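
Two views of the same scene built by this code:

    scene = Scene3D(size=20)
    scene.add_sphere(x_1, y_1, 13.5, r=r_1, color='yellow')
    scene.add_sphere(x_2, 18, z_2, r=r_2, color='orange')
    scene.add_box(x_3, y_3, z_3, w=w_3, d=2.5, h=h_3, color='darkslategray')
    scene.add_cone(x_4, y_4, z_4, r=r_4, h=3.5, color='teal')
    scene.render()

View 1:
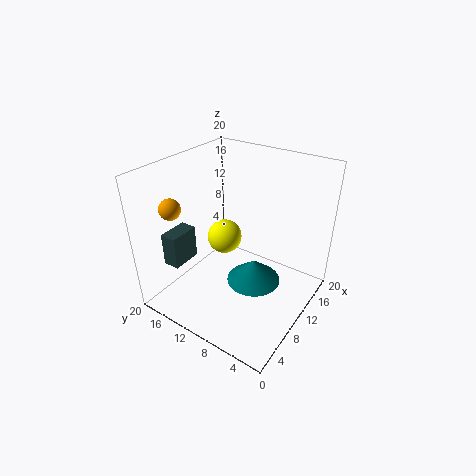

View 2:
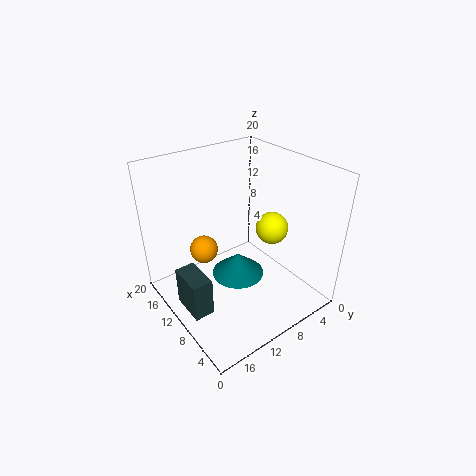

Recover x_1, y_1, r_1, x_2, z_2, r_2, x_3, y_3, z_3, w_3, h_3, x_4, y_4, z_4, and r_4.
x_1 = 5; y_1 = 8.5; r_1 = 2; x_2 = 5.5; z_2 = 14; r_2 = 1.5; x_3 = 5; y_3 = 17.5; z_3 = 4.5; w_3 = 4.5; h_3 = 5; x_4 = 12; y_4 = 8.5; z_4 = 2; r_4 = 4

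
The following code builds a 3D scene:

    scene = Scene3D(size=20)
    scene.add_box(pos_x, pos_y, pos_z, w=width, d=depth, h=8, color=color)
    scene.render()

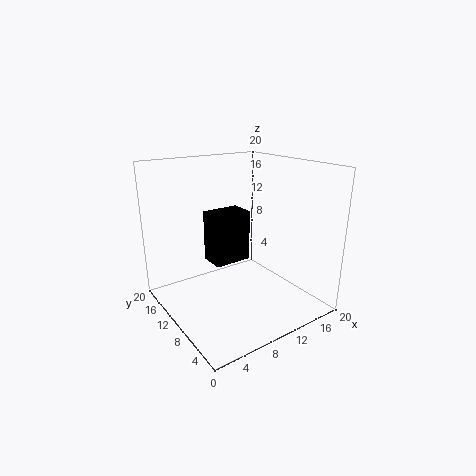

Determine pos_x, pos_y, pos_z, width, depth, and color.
pos_x = 9; pos_y = 14; pos_z = 4; width = 6; depth = 4; color = 'black'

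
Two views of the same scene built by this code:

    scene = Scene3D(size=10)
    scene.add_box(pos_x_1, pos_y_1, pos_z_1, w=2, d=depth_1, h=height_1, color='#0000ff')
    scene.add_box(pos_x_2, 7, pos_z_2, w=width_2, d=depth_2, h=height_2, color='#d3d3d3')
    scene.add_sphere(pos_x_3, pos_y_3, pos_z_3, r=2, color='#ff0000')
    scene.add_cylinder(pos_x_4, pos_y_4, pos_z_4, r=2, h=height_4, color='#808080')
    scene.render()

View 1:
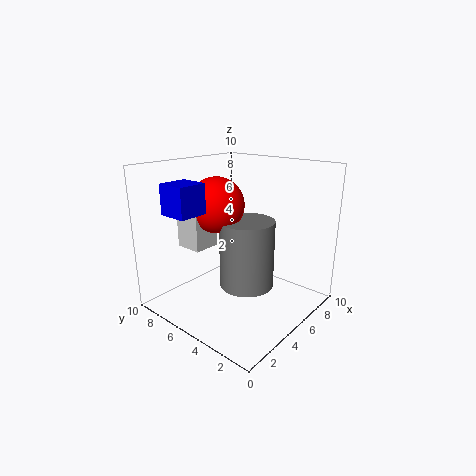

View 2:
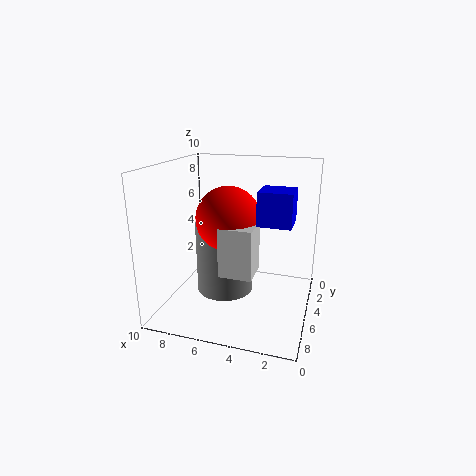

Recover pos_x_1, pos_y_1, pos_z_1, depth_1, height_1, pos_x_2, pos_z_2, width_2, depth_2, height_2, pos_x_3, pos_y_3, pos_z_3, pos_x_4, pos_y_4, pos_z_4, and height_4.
pos_x_1 = 1; pos_y_1 = 6; pos_z_1 = 7; depth_1 = 2; height_1 = 2; pos_x_2 = 3; pos_z_2 = 4; width_2 = 2; depth_2 = 2; height_2 = 3; pos_x_3 = 5; pos_y_3 = 7; pos_z_3 = 7; pos_x_4 = 6; pos_y_4 = 5; pos_z_4 = 1; height_4 = 5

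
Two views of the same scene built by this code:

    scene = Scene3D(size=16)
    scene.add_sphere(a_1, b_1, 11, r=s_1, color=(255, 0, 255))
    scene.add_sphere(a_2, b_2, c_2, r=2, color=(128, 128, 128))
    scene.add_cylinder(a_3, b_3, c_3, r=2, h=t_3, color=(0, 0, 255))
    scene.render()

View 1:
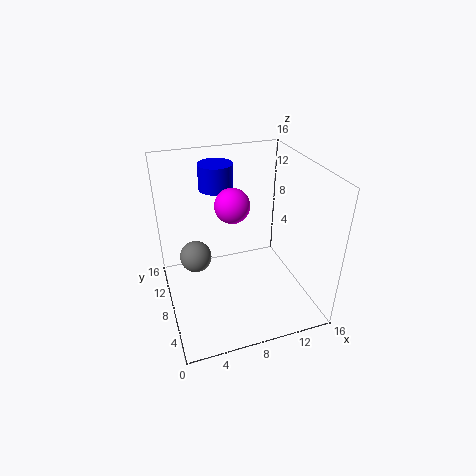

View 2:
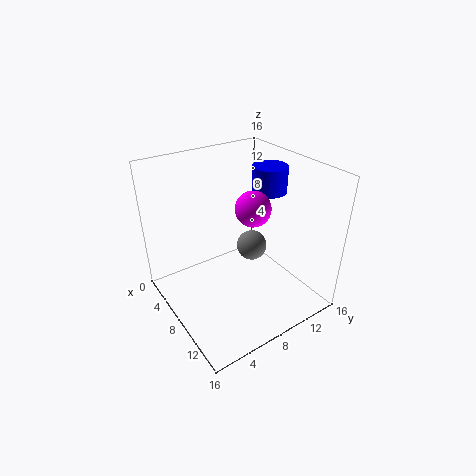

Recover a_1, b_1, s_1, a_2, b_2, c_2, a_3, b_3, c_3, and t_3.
a_1 = 8, b_1 = 10, s_1 = 2, a_2 = 4, b_2 = 13, c_2 = 3, a_3 = 7, b_3 = 13, c_3 = 12, t_3 = 3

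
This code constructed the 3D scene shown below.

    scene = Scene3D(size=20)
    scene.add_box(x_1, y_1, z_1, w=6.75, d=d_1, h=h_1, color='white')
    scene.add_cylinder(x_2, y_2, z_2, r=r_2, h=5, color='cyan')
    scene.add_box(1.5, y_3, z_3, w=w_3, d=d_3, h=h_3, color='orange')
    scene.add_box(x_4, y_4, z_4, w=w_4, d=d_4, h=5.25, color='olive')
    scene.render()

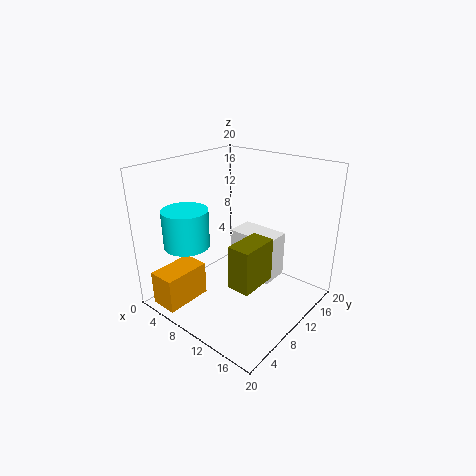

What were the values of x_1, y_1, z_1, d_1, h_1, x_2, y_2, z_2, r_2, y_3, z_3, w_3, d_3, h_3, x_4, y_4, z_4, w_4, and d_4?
x_1 = 7.75
y_1 = 11
z_1 = 3.75
d_1 = 4
h_1 = 6.5
x_2 = 6.25
y_2 = 4
z_2 = 10
r_2 = 3
y_3 = 1
z_3 = 0.25
w_3 = 4
d_3 = 6.75
h_3 = 5
x_4 = 14.75
y_4 = 2.5
z_4 = 8
w_4 = 2.75
d_4 = 4.75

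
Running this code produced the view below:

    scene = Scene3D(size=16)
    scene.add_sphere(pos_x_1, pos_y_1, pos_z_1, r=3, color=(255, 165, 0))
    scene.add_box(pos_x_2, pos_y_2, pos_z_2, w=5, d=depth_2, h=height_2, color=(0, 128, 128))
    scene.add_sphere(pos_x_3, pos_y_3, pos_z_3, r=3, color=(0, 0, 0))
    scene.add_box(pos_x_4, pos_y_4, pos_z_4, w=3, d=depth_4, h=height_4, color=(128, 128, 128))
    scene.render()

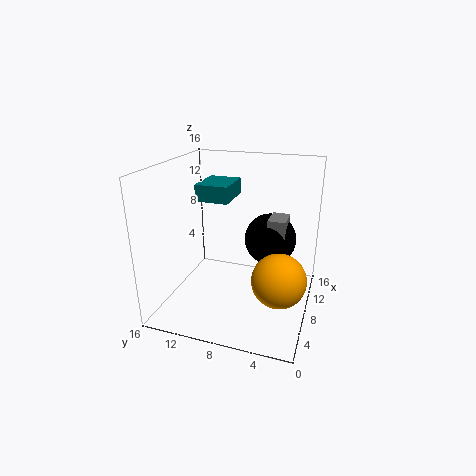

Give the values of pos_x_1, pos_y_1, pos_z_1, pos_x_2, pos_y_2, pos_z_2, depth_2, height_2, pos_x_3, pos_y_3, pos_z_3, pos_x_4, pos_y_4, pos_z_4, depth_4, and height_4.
pos_x_1 = 7, pos_y_1 = 3, pos_z_1 = 4, pos_x_2 = 10, pos_y_2 = 10, pos_z_2 = 11, depth_2 = 4, height_2 = 2, pos_x_3 = 11, pos_y_3 = 5, pos_z_3 = 7, pos_x_4 = 9, pos_y_4 = 3, pos_z_4 = 5, depth_4 = 2, height_4 = 5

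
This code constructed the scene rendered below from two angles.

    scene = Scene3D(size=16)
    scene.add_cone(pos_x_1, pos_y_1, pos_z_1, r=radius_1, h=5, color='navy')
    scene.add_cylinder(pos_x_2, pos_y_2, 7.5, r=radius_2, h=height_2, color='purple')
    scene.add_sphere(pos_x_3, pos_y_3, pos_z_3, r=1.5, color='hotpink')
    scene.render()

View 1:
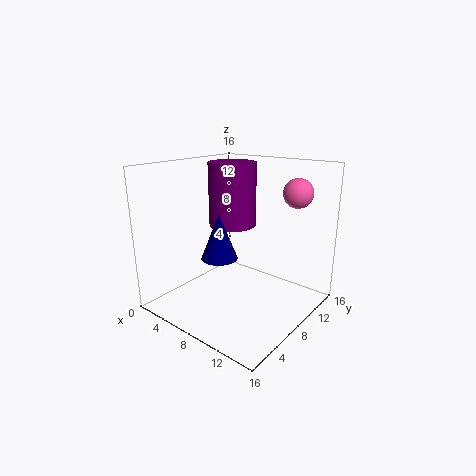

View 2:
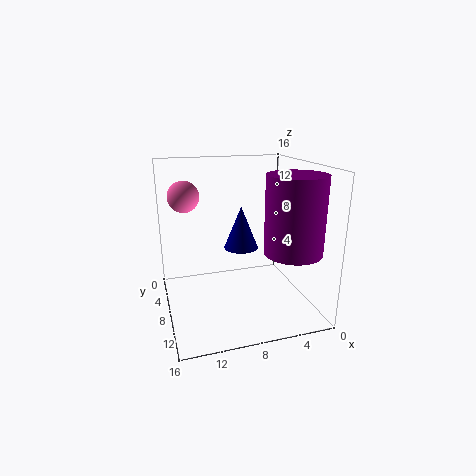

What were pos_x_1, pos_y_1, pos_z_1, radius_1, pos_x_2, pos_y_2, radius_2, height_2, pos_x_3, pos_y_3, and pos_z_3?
pos_x_1 = 7; pos_y_1 = 6; pos_z_1 = 6; radius_1 = 2; pos_x_2 = 3.5; pos_y_2 = 12.5; radius_2 = 3; height_2 = 8; pos_x_3 = 14; pos_y_3 = 10; pos_z_3 = 13.5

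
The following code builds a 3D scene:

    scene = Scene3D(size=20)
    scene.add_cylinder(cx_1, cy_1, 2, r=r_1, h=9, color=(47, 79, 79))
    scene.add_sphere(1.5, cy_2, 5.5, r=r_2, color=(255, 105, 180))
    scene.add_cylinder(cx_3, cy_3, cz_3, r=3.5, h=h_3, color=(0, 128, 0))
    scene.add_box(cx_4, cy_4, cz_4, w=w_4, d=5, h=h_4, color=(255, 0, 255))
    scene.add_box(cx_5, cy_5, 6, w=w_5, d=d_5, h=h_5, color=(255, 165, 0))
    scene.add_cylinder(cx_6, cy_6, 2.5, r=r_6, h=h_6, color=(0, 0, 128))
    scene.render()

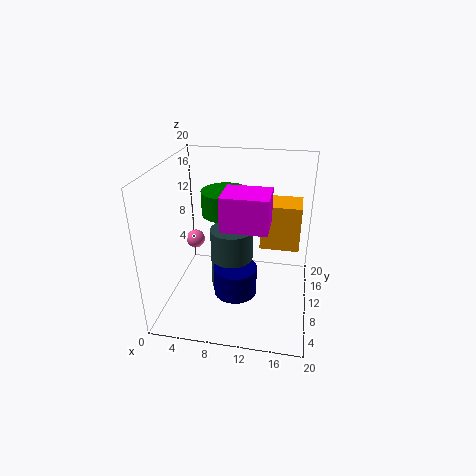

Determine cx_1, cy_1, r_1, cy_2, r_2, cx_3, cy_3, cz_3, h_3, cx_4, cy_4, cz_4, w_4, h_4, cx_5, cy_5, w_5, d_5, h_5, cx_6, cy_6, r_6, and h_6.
cx_1 = 9
cy_1 = 10.5
r_1 = 3
cy_2 = 16.5
r_2 = 1.5
cx_3 = 7.5
cy_3 = 13.5
cz_3 = 12
h_3 = 3.5
cx_4 = 8.5
cy_4 = 5.5
cz_4 = 13
w_4 = 6
h_4 = 4.5
cx_5 = 12.5
cy_5 = 14.5
w_5 = 6
d_5 = 5
h_5 = 7
cx_6 = 10
cy_6 = 8
r_6 = 3
h_6 = 4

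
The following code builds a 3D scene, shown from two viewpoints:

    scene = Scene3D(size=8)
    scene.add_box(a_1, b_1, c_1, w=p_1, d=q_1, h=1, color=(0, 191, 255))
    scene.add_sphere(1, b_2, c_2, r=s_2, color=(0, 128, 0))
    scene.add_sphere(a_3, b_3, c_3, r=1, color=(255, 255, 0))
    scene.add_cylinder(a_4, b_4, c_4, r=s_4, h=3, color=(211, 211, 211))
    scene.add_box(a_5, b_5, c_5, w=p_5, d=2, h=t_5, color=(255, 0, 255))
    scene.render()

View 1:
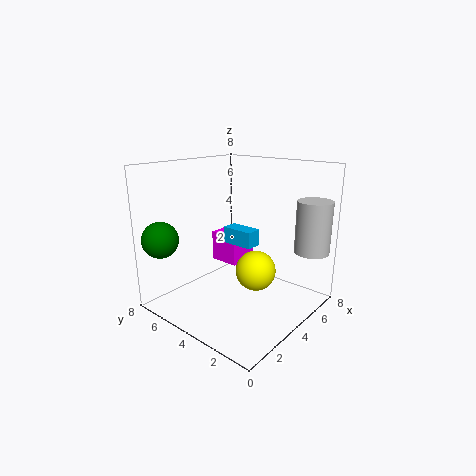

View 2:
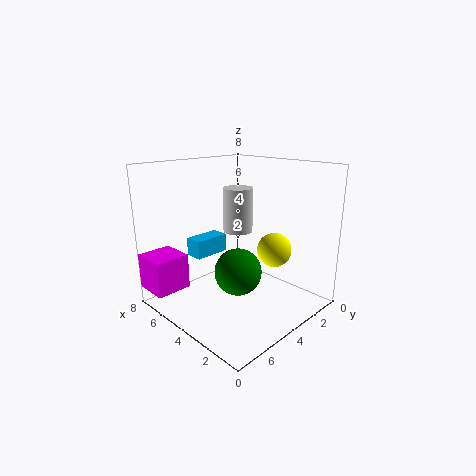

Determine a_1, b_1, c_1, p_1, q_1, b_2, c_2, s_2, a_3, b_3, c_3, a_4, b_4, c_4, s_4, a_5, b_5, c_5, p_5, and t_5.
a_1 = 5; b_1 = 4; c_1 = 3; p_1 = 1; q_1 = 2; b_2 = 7; c_2 = 4; s_2 = 1; a_3 = 3; b_3 = 2; c_3 = 3; a_4 = 7; b_4 = 1; c_4 = 3; s_4 = 1; a_5 = 6; b_5 = 6; c_5 = 1; p_5 = 2; t_5 = 2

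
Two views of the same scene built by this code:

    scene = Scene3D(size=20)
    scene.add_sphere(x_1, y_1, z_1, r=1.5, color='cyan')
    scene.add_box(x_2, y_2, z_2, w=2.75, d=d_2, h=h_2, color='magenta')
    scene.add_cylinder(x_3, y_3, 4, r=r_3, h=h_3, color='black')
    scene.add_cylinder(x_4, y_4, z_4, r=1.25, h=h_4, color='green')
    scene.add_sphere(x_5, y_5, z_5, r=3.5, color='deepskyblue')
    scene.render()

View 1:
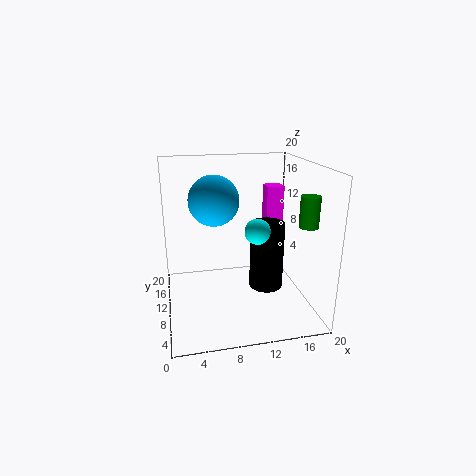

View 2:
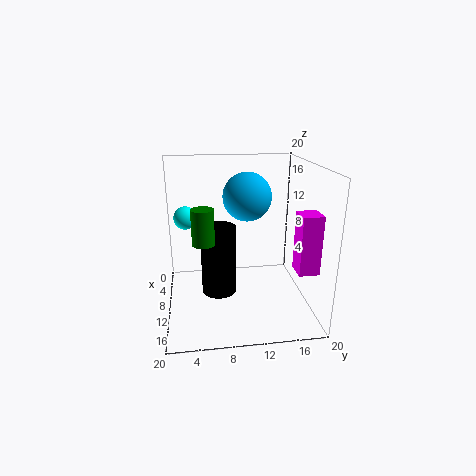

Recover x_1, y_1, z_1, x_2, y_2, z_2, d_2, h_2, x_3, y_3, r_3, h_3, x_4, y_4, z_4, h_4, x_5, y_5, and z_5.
x_1 = 10.75
y_1 = 3
z_1 = 13.5
x_2 = 16
y_2 = 16
z_2 = 8.25
d_2 = 2.5
h_2 = 7.25
x_3 = 13.25
y_3 = 7
r_3 = 2.25
h_3 = 9
x_4 = 18
y_4 = 5
z_4 = 12.75
h_4 = 4
x_5 = 7
y_5 = 11.75
z_5 = 15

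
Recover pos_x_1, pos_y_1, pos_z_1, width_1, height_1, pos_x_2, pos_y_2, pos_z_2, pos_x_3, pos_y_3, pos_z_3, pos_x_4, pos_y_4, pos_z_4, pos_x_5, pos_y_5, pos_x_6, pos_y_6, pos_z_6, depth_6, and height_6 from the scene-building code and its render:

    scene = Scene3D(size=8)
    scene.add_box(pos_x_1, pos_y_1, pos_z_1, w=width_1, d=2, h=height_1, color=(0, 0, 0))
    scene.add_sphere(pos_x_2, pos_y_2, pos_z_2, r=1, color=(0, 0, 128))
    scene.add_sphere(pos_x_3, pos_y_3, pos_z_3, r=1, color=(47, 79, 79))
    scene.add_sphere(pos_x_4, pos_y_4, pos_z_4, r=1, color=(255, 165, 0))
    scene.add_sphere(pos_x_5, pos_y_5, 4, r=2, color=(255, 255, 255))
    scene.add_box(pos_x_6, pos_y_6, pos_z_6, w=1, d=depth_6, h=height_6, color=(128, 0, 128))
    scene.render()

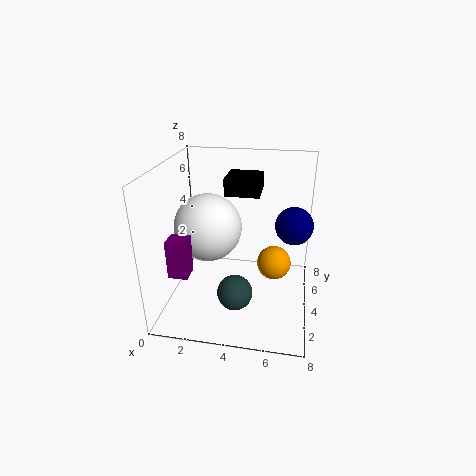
pos_x_1 = 3, pos_y_1 = 5, pos_z_1 = 6, width_1 = 2, height_1 = 1, pos_x_2 = 7, pos_y_2 = 4, pos_z_2 = 5, pos_x_3 = 4, pos_y_3 = 3, pos_z_3 = 1, pos_x_4 = 6, pos_y_4 = 5, pos_z_4 = 2, pos_x_5 = 2, pos_y_5 = 5, pos_x_6 = 1, pos_y_6 = 1, pos_z_6 = 3, depth_6 = 1, height_6 = 2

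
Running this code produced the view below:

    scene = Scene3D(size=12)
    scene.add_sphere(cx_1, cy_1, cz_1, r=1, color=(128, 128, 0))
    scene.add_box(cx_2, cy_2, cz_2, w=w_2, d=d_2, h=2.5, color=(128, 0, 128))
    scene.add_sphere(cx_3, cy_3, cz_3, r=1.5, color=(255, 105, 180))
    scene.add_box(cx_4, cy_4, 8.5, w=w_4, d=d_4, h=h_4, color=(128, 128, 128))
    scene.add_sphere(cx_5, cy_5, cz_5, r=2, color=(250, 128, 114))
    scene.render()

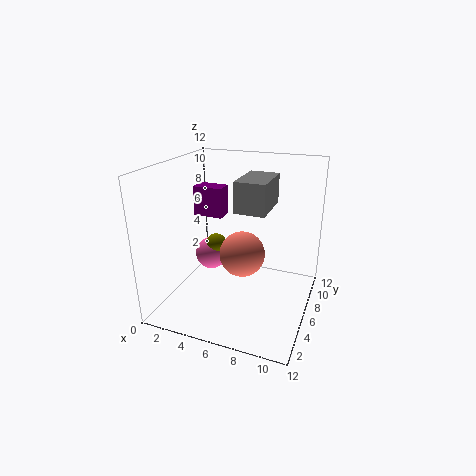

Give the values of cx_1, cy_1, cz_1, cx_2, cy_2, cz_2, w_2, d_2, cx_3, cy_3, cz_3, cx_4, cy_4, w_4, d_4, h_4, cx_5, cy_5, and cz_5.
cx_1 = 3
cy_1 = 8
cz_1 = 4
cx_2 = 2
cy_2 = 6
cz_2 = 7.5
w_2 = 2.5
d_2 = 1.5
cx_3 = 2.5
cy_3 = 8
cz_3 = 3
cx_4 = 6
cy_4 = 5
w_4 = 2.5
d_4 = 4
h_4 = 2.5
cx_5 = 6
cy_5 = 7
cz_5 = 4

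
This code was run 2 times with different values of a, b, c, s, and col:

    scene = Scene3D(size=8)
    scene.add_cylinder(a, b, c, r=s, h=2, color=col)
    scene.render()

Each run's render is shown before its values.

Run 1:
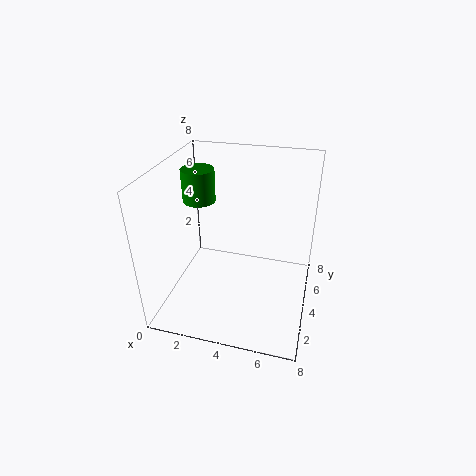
a = 1; b = 6; c = 5; s = 1; col = 'green'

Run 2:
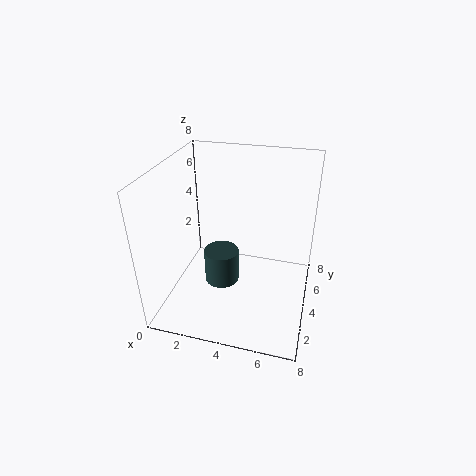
a = 3; b = 4; c = 1; s = 1; col = 'darkslategray'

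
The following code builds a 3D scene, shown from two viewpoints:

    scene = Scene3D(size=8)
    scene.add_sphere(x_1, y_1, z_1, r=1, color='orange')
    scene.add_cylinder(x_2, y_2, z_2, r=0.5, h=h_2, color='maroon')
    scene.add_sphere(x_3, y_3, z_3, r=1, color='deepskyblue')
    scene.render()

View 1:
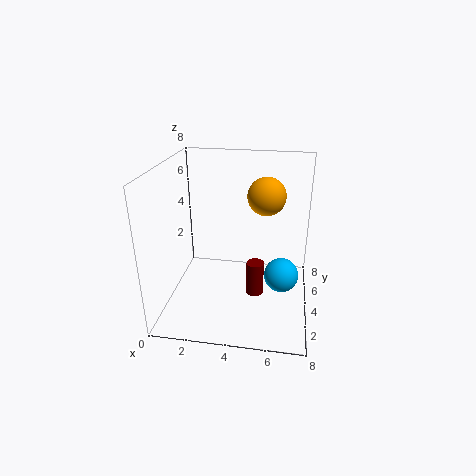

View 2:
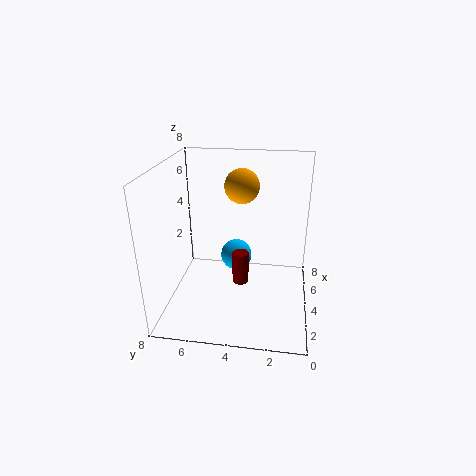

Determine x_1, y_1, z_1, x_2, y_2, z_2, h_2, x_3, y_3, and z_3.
x_1 = 5.5, y_1 = 4, z_1 = 6.5, x_2 = 5, y_2 = 4, z_2 = 0.5, h_2 = 2, x_3 = 6.5, y_3 = 4.5, z_3 = 1.5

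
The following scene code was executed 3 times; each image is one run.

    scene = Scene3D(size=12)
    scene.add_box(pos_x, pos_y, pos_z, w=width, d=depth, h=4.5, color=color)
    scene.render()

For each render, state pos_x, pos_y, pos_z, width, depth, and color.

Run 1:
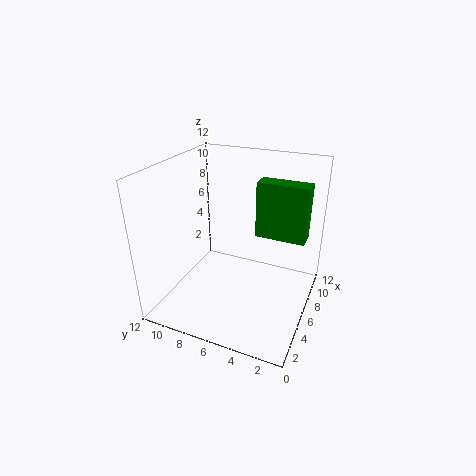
pos_x = 6, pos_y = 0.5, pos_z = 6.5, width = 1.5, depth = 4, color = 'green'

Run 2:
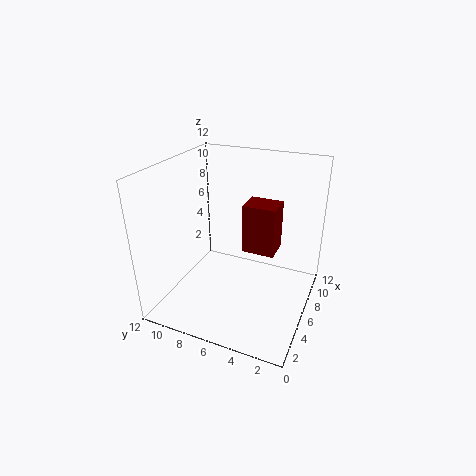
pos_x = 8, pos_y = 3.5, pos_z = 3.5, width = 2.5, depth = 3, color = 'maroon'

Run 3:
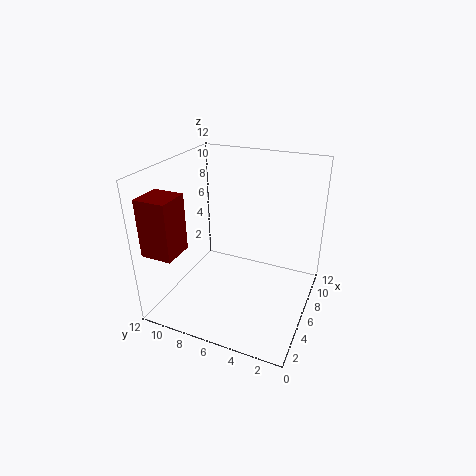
pos_x = 0.5, pos_y = 9, pos_z = 6, width = 2.5, depth = 2.5, color = 'maroon'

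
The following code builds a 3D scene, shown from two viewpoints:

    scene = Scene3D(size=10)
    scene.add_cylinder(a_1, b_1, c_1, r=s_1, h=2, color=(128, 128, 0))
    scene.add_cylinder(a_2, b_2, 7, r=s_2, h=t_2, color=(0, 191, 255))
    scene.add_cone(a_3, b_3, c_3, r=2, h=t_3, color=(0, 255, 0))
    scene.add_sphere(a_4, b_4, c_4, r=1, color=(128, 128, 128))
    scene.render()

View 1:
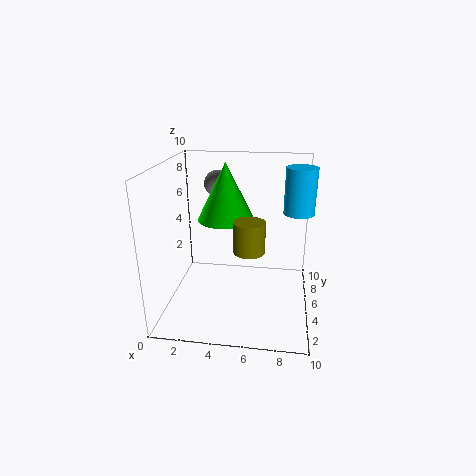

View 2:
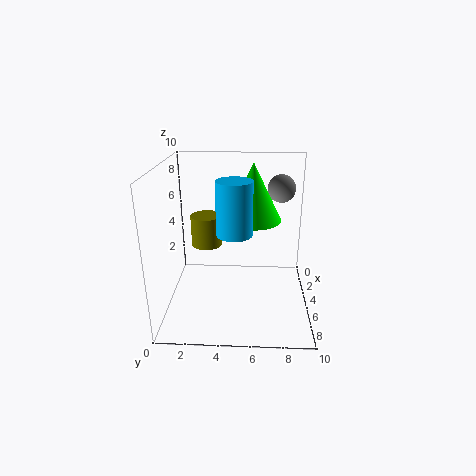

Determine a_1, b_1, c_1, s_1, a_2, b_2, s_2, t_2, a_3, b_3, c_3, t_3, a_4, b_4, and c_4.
a_1 = 6, b_1 = 3, c_1 = 5, s_1 = 1, a_2 = 9, b_2 = 5, s_2 = 1, t_2 = 3, a_3 = 4, b_3 = 6, c_3 = 6, t_3 = 4, a_4 = 3, b_4 = 8, c_4 = 8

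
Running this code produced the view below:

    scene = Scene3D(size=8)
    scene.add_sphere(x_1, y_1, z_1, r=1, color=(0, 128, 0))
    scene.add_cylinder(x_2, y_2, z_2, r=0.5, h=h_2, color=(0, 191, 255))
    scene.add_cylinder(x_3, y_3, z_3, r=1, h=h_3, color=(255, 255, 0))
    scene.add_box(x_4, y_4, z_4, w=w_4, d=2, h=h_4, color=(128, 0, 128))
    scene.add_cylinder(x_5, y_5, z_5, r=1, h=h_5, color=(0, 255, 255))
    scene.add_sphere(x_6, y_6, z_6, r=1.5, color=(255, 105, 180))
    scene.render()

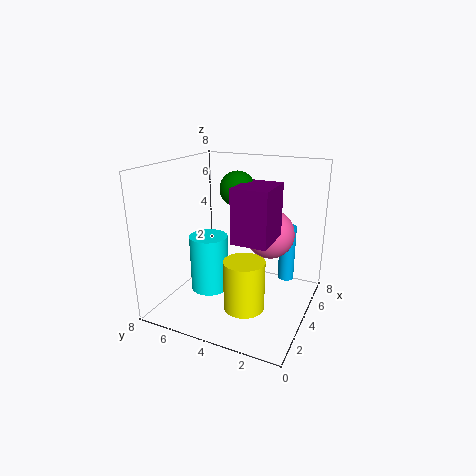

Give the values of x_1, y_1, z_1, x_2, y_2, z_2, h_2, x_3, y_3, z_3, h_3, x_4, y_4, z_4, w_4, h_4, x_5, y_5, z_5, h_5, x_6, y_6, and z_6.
x_1 = 5, y_1 = 4.5, z_1 = 6.5, x_2 = 7, y_2 = 2, z_2 = 0.5, h_2 = 3.5, x_3 = 1.5, y_3 = 2.5, z_3 = 1.5, h_3 = 2.5, x_4 = 3, y_4 = 2, z_4 = 4, w_4 = 2.5, h_4 = 3, x_5 = 2.5, y_5 = 5, z_5 = 1.5, h_5 = 3, x_6 = 6.5, y_6 = 3, z_6 = 3.5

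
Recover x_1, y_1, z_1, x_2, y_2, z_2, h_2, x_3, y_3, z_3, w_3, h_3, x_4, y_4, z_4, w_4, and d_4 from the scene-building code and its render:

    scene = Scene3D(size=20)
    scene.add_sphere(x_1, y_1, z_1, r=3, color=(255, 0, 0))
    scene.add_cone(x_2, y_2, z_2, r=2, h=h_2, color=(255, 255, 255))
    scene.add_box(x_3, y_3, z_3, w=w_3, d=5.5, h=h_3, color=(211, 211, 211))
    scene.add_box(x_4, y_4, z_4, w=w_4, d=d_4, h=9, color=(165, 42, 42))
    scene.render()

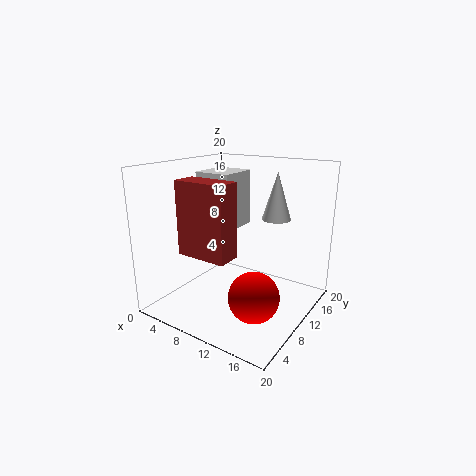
x_1 = 16.5, y_1 = 3.5, z_1 = 6, x_2 = 14, y_2 = 13.5, z_2 = 12.5, h_2 = 6.5, x_3 = 5, y_3 = 7.5, z_3 = 11.5, w_3 = 5, h_3 = 7.5, x_4 = 7, y_4 = 1.5, z_4 = 10, w_4 = 6.5, d_4 = 3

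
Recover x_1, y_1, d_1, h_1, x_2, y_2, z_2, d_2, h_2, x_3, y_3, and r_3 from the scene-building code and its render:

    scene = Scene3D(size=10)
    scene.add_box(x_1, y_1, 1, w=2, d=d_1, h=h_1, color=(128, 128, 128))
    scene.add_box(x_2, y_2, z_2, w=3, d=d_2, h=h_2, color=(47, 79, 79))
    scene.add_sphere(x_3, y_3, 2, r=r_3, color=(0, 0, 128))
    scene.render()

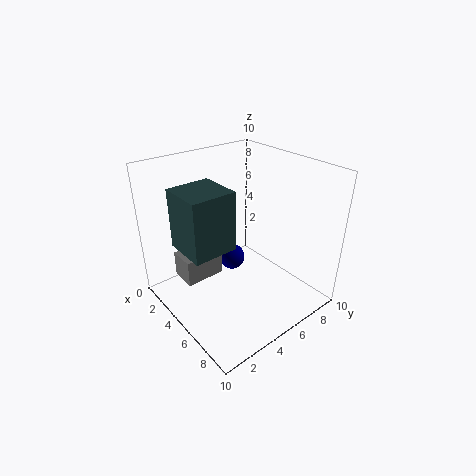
x_1 = 1; y_1 = 2; d_1 = 3; h_1 = 2; x_2 = 3; y_2 = 1; z_2 = 5; d_2 = 3; h_2 = 4; x_3 = 3; y_3 = 6; r_3 = 1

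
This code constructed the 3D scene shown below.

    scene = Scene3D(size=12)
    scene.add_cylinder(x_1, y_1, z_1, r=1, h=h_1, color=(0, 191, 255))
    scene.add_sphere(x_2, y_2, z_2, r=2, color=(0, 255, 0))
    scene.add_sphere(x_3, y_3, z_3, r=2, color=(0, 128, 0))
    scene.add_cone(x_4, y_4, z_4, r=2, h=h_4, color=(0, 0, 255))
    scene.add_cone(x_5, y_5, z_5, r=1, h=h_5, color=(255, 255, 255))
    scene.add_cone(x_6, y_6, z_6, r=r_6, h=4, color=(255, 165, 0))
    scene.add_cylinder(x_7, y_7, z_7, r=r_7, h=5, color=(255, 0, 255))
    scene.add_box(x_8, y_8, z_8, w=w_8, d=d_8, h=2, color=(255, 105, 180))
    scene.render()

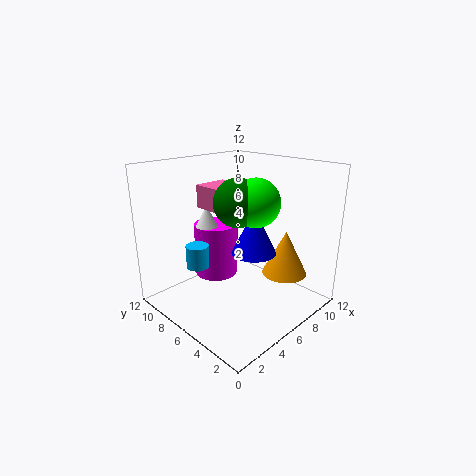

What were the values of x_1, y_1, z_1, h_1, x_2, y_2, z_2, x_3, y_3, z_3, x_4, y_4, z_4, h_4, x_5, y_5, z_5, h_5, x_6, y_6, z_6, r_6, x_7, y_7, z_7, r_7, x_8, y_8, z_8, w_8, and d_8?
x_1 = 4
y_1 = 9
z_1 = 3
h_1 = 2
x_2 = 7
y_2 = 5
z_2 = 9
x_3 = 6
y_3 = 6
z_3 = 9
x_4 = 8
y_4 = 6
z_4 = 4
h_4 = 4
x_5 = 6
y_5 = 10
z_5 = 6
h_5 = 2
x_6 = 10
y_6 = 4
z_6 = 2
r_6 = 2
x_7 = 7
y_7 = 10
z_7 = 1
r_7 = 2
x_8 = 5
y_8 = 7
z_8 = 8
w_8 = 3
d_8 = 3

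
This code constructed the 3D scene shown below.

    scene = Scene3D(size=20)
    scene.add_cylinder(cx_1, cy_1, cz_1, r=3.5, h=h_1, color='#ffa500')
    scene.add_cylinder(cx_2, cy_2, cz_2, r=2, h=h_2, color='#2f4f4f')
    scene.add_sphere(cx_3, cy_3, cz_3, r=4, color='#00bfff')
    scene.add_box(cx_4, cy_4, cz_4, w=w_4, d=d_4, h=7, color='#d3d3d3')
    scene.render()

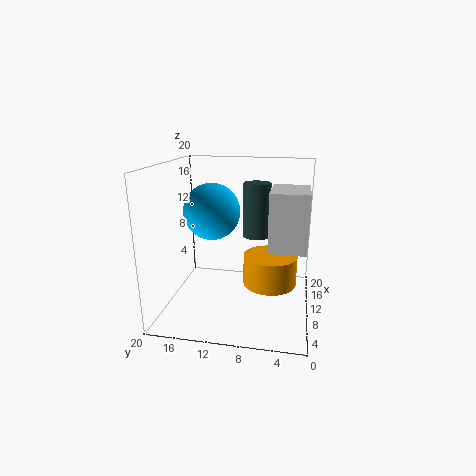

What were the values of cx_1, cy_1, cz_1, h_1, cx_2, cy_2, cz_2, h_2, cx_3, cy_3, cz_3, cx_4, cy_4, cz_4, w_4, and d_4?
cx_1 = 7.75, cy_1 = 5.25, cz_1 = 4.75, h_1 = 4, cx_2 = 14.25, cy_2 = 8, cz_2 = 9, h_2 = 8, cx_3 = 11.25, cy_3 = 14, cz_3 = 13.25, cx_4 = 3.25, cy_4 = 0.75, cz_4 = 10.75, w_4 = 6.25, d_4 = 4.5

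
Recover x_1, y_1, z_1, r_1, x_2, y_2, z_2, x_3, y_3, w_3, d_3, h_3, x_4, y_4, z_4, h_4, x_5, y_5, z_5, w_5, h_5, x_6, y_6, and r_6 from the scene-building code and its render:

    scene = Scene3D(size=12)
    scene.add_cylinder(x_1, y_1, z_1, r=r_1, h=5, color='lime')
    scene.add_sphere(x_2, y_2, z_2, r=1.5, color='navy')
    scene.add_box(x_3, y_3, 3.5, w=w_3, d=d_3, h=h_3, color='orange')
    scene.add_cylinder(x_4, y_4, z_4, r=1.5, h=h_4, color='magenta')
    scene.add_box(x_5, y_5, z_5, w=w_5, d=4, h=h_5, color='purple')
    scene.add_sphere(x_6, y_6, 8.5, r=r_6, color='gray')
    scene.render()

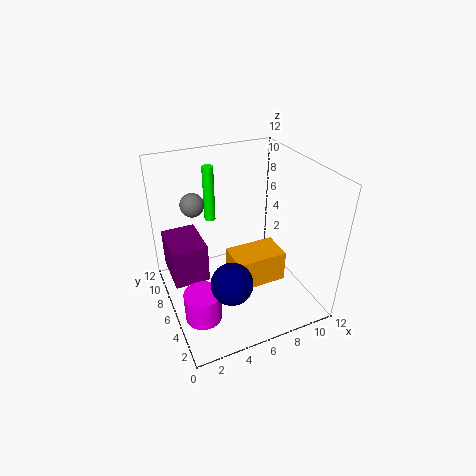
x_1 = 5; y_1 = 10; z_1 = 6; r_1 = 0.5; x_2 = 3.5; y_2 = 1.5; z_2 = 5.5; x_3 = 4.5; y_3 = 2.5; w_3 = 4; d_3 = 2.5; h_3 = 2.5; x_4 = 2; y_4 = 4; z_4 = 0.5; h_4 = 2.5; x_5 = 0.5; y_5 = 6.5; z_5 = 2; w_5 = 3; h_5 = 3.5; x_6 = 3; y_6 = 8.5; r_6 = 1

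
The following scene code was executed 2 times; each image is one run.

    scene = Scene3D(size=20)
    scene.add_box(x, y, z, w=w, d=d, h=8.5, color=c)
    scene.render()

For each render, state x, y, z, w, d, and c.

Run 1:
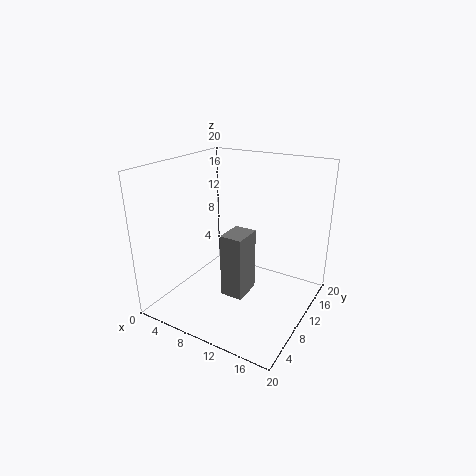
x = 10; y = 5.5; z = 3.5; w = 3; d = 4; c = 'gray'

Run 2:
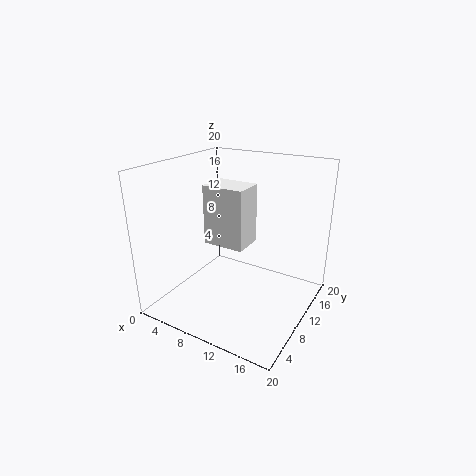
x = 5; y = 9; z = 8.5; w = 6; d = 4.5; c = 'white'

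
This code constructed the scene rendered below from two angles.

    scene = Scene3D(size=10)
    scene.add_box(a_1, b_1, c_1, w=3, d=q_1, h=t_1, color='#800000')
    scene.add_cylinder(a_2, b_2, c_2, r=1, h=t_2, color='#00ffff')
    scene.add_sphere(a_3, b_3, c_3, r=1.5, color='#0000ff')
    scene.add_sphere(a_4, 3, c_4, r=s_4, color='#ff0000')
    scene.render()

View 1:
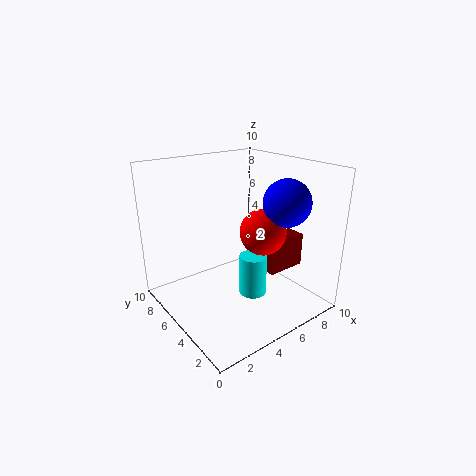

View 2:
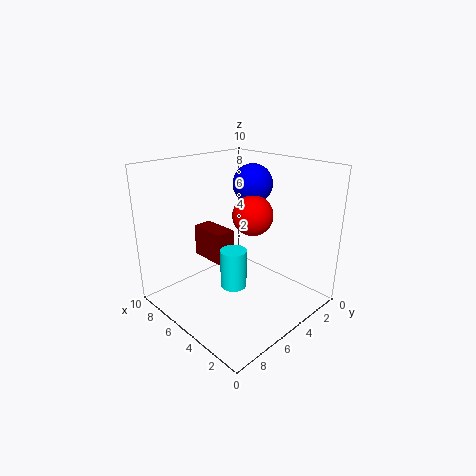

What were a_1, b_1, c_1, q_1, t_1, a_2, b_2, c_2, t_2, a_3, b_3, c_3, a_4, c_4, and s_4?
a_1 = 7
b_1 = 3.5
c_1 = 2
q_1 = 1.5
t_1 = 2.5
a_2 = 6
b_2 = 4.5
c_2 = 0.5
t_2 = 3
a_3 = 6.5
b_3 = 2
c_3 = 8
a_4 = 5.5
c_4 = 6
s_4 = 1.5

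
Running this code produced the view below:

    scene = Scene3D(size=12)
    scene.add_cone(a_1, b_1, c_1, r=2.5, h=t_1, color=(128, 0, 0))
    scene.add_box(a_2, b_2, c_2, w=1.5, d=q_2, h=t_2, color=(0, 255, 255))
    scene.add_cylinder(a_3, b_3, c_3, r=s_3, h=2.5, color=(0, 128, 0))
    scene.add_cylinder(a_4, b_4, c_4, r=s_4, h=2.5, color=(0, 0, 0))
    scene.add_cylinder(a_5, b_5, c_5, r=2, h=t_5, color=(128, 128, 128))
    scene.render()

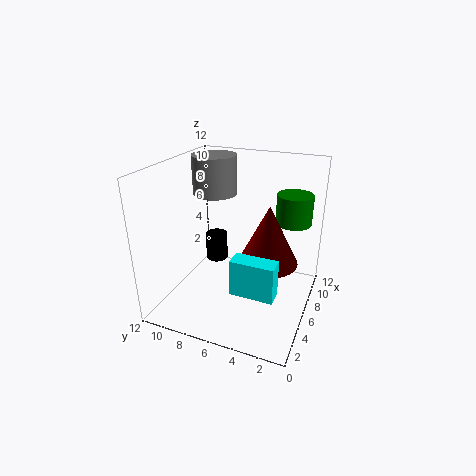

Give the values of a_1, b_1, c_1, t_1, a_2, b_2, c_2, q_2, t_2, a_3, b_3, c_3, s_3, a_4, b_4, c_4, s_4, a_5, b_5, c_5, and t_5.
a_1 = 6.5; b_1 = 3.5; c_1 = 4; t_1 = 5; a_2 = 3; b_2 = 2; c_2 = 2.5; q_2 = 3.5; t_2 = 3; a_3 = 8.5; b_3 = 2; c_3 = 7; s_3 = 1.5; a_4 = 8; b_4 = 9; c_4 = 2.5; s_4 = 1; a_5 = 9; b_5 = 9.5; c_5 = 8.5; t_5 = 3.5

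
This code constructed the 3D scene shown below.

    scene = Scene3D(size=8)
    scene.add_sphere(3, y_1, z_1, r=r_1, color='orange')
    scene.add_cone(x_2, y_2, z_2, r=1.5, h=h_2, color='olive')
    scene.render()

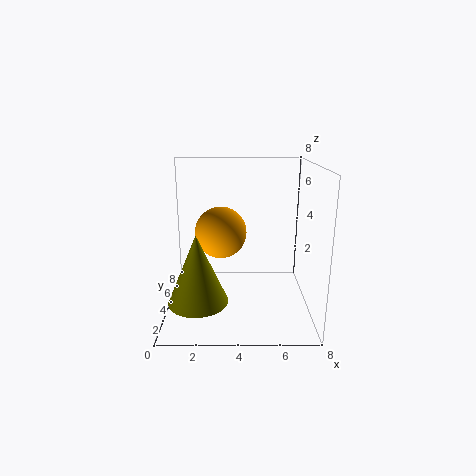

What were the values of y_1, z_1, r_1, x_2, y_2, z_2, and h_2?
y_1 = 5; z_1 = 4; r_1 = 1.5; x_2 = 2; y_2 = 1.5; z_2 = 1.5; h_2 = 3.5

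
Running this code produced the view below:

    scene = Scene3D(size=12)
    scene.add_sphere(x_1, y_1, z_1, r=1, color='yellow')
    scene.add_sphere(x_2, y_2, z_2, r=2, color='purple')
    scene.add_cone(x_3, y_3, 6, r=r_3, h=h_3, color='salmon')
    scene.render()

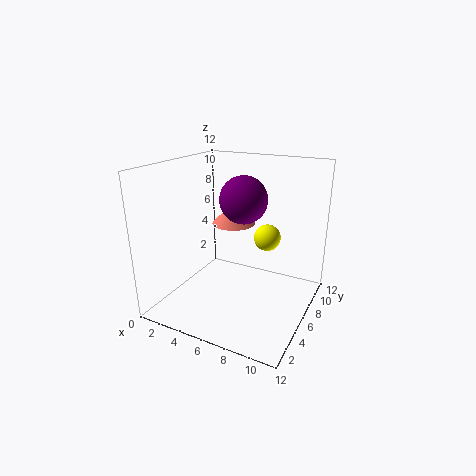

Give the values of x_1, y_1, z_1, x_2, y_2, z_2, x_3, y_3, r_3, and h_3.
x_1 = 9; y_1 = 5; z_1 = 7; x_2 = 6; y_2 = 7; z_2 = 9; x_3 = 4; y_3 = 9; r_3 = 2; h_3 = 2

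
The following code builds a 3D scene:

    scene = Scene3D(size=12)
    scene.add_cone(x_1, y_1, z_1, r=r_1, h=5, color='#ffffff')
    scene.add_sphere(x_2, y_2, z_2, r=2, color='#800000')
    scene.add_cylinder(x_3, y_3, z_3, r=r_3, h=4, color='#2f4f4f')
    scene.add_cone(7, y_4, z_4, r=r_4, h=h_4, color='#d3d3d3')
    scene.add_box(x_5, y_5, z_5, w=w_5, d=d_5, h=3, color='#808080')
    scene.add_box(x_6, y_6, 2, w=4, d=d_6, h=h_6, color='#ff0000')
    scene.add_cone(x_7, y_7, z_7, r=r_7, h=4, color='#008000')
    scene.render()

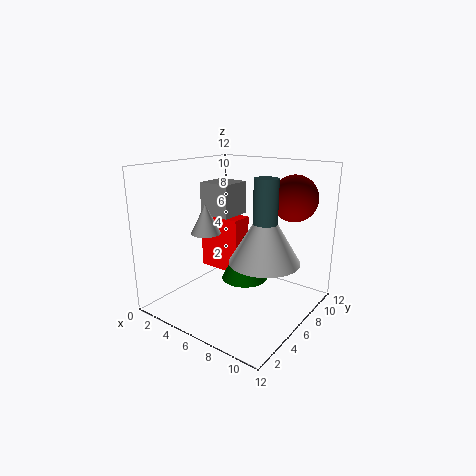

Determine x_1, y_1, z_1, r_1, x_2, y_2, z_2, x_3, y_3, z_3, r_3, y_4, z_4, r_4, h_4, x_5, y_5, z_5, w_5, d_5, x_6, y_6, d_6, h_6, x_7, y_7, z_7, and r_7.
x_1 = 8
y_1 = 7
z_1 = 4
r_1 = 3
x_2 = 9
y_2 = 10
z_2 = 9
x_3 = 8
y_3 = 7
z_3 = 7
r_3 = 1
y_4 = 1
z_4 = 8
r_4 = 1
h_4 = 2
x_5 = 1
y_5 = 7
z_5 = 7
w_5 = 3
d_5 = 3
x_6 = 1
y_6 = 7
d_6 = 2
h_6 = 5
x_7 = 6
y_7 = 7
z_7 = 2
r_7 = 2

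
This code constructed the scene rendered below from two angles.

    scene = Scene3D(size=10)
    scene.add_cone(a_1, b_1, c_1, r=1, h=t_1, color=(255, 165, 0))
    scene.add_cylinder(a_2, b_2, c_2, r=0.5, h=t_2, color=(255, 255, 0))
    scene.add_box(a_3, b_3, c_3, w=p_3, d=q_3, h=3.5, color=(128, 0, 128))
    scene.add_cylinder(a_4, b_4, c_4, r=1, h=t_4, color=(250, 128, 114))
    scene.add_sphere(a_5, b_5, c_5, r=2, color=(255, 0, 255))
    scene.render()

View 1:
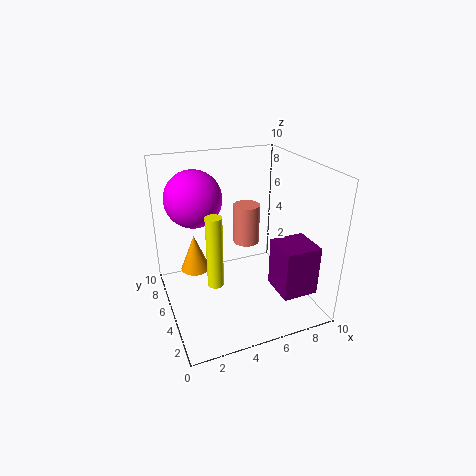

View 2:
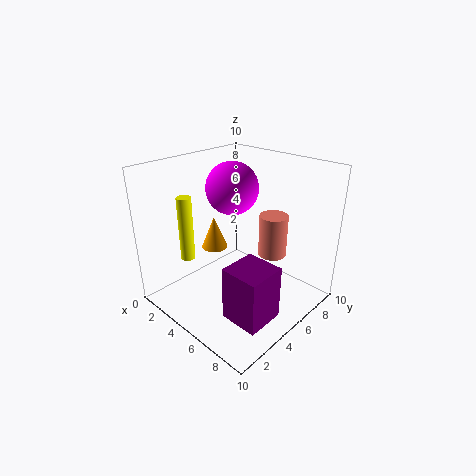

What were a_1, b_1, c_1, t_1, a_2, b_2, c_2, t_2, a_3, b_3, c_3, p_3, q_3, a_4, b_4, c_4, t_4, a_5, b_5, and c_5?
a_1 = 2
b_1 = 5.5
c_1 = 3
t_1 = 2.5
a_2 = 2.5
b_2 = 2.5
c_2 = 3.5
t_2 = 4.5
a_3 = 7
b_3 = 1.5
c_3 = 1.5
p_3 = 2.5
q_3 = 2.5
a_4 = 6.5
b_4 = 7
c_4 = 3.5
t_4 = 3
a_5 = 2.5
b_5 = 7
c_5 = 7.5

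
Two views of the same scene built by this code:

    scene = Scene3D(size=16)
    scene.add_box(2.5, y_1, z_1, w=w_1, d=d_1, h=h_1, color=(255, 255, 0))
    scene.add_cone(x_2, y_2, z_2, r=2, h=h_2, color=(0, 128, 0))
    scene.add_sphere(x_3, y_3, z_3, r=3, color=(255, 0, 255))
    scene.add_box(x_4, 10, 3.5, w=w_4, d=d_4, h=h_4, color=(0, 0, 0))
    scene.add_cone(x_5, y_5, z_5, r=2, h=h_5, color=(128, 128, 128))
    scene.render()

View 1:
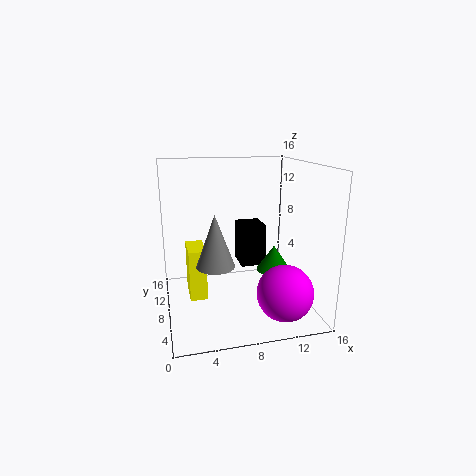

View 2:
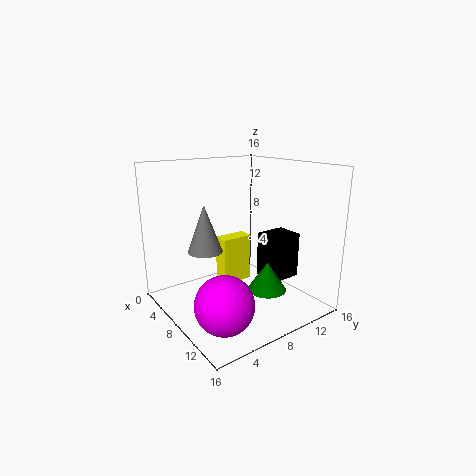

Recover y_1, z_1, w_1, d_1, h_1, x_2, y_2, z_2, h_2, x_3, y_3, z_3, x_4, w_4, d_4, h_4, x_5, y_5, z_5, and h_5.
y_1 = 8.5, z_1 = 0.5, w_1 = 2, d_1 = 4, h_1 = 6, x_2 = 12.5, y_2 = 8.5, z_2 = 3.5, h_2 = 3, x_3 = 12, y_3 = 3.5, z_3 = 3, x_4 = 9, w_4 = 3, d_4 = 3.5, h_4 = 5, x_5 = 5, y_5 = 5.5, z_5 = 6, h_5 = 5.5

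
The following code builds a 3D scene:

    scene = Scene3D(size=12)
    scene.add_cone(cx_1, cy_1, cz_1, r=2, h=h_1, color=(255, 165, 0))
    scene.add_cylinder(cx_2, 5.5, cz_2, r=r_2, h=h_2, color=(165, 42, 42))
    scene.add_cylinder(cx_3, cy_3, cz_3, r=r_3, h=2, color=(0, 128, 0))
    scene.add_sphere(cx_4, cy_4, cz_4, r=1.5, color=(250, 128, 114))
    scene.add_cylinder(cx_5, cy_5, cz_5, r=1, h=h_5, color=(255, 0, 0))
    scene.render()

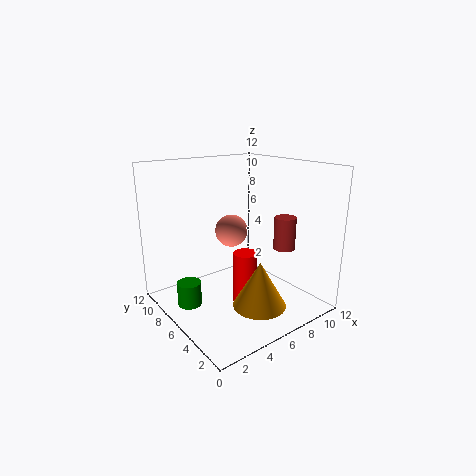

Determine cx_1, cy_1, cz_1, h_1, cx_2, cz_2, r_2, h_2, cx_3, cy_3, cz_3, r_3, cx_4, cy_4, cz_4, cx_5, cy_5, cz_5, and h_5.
cx_1 = 5, cy_1 = 2, cz_1 = 2, h_1 = 3.5, cx_2 = 11, cz_2 = 4, r_2 = 1, h_2 = 3, cx_3 = 2, cy_3 = 7.5, cz_3 = 0.5, r_3 = 1, cx_4 = 7.5, cy_4 = 9, cz_4 = 5.5, cx_5 = 6, cy_5 = 5, cz_5 = 0.5, h_5 = 4.5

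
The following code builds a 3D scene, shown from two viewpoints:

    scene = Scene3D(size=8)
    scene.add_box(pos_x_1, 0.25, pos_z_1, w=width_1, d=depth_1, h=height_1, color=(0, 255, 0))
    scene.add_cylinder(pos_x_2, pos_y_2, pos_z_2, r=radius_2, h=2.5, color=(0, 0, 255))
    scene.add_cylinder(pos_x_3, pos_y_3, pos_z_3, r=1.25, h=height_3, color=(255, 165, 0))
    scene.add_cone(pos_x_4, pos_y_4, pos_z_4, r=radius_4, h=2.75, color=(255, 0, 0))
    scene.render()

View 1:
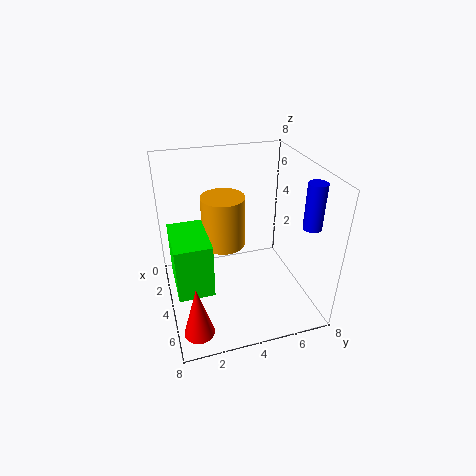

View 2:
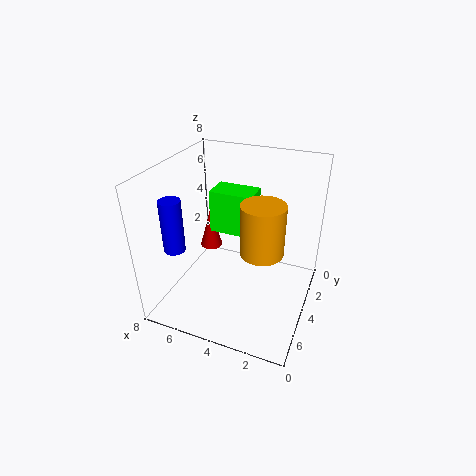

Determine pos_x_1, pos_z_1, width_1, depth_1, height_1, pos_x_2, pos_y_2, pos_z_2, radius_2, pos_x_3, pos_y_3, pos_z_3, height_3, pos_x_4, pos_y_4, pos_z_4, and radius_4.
pos_x_1 = 4
pos_z_1 = 2.75
width_1 = 2.75
depth_1 = 1.75
height_1 = 2.75
pos_x_2 = 5.75
pos_y_2 = 7.5
pos_z_2 = 5
radius_2 = 0.5
pos_x_3 = 2.75
pos_y_3 = 3.5
pos_z_3 = 3
height_3 = 3
pos_x_4 = 7.25
pos_y_4 = 1
pos_z_4 = 1
radius_4 = 0.75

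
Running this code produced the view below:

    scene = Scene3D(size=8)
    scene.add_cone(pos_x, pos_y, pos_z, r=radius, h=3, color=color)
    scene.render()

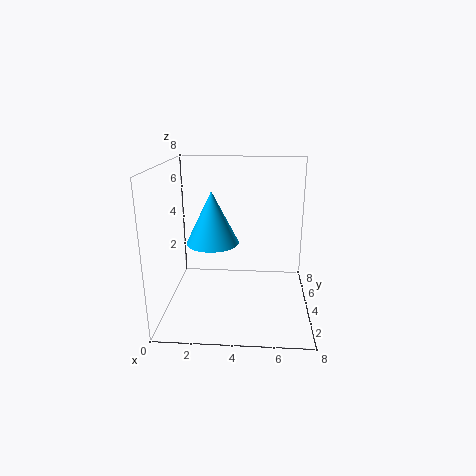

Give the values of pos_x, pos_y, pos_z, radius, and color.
pos_x = 2.5, pos_y = 4.5, pos_z = 3.5, radius = 1.5, color = 'deepskyblue'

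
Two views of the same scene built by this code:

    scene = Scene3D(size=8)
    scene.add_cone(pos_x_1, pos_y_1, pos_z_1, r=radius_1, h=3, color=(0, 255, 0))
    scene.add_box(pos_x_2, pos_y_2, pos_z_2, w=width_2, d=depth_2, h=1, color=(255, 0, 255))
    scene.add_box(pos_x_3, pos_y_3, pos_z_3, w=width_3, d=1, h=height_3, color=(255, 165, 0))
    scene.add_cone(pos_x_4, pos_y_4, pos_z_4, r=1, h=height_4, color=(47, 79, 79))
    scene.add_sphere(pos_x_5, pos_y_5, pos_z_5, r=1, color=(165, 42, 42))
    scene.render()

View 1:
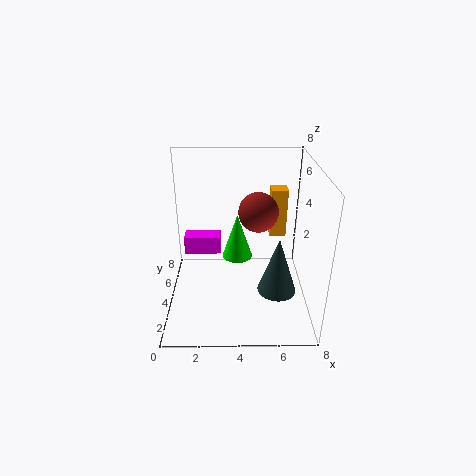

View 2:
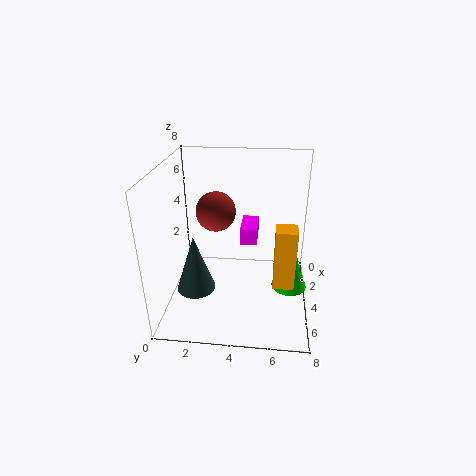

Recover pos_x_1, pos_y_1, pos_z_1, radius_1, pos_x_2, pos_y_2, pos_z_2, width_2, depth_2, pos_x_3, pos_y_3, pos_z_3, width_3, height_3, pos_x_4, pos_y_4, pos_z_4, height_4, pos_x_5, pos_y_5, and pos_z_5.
pos_x_1 = 4; pos_y_1 = 7; pos_z_1 = 1; radius_1 = 1; pos_x_2 = 1; pos_y_2 = 4; pos_z_2 = 3; width_2 = 2; depth_2 = 1; pos_x_3 = 6; pos_y_3 = 6; pos_z_3 = 3; width_3 = 1; height_3 = 3; pos_x_4 = 6; pos_y_4 = 2; pos_z_4 = 2; height_4 = 3; pos_x_5 = 5; pos_y_5 = 3; pos_z_5 = 6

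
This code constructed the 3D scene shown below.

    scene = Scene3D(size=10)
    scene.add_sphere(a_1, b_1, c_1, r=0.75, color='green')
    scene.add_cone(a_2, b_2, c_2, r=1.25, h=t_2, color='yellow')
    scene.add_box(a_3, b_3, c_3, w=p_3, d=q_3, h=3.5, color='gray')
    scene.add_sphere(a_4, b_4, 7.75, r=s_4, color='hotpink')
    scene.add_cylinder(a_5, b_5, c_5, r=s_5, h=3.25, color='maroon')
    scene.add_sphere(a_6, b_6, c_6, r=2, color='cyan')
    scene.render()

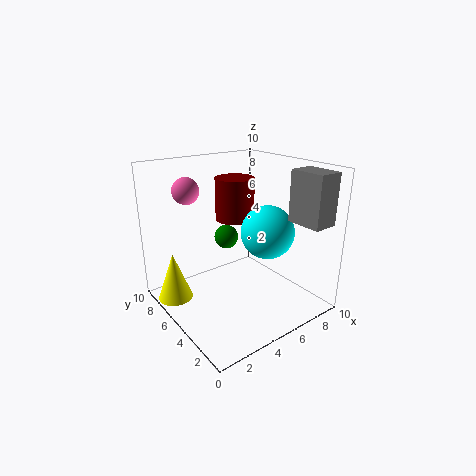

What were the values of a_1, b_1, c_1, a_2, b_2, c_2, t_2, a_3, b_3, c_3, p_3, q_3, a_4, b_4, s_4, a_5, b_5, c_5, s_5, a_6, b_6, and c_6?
a_1 = 3.5, b_1 = 4.25, c_1 = 5.75, a_2 = 1.25, b_2 = 7.75, c_2 = 0.25, t_2 = 3.5, a_3 = 7.75, b_3 = 0.5, c_3 = 6.25, p_3 = 1.75, q_3 = 2.5, a_4 = 3.25, b_4 = 9, s_4 = 1, a_5 = 6.75, b_5 = 7.75, c_5 = 5.25, s_5 = 1.5, a_6 = 7.75, b_6 = 5, c_6 = 4.75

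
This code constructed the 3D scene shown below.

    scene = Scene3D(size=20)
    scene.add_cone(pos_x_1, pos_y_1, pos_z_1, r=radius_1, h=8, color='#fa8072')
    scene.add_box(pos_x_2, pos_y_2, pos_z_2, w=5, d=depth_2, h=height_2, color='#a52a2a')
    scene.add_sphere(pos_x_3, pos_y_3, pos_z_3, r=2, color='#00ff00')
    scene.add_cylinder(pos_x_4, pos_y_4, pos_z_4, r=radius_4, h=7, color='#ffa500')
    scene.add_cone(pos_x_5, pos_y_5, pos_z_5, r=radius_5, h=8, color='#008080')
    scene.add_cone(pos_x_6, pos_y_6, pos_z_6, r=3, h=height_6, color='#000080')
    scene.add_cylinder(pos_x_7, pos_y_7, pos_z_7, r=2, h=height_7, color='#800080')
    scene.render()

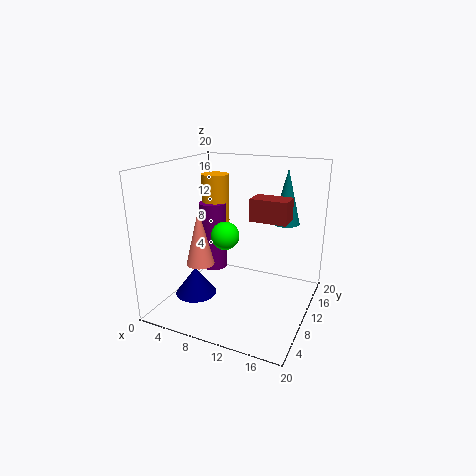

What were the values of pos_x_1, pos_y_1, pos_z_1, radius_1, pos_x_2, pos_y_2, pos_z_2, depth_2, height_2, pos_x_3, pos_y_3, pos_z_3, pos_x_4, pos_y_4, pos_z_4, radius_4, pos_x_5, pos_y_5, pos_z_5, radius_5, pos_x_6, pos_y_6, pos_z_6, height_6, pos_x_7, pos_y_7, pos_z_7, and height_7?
pos_x_1 = 5
pos_y_1 = 8
pos_z_1 = 6
radius_1 = 2
pos_x_2 = 12
pos_y_2 = 9
pos_z_2 = 13
depth_2 = 3
height_2 = 3
pos_x_3 = 8
pos_y_3 = 10
pos_z_3 = 10
pos_x_4 = 5
pos_y_4 = 13
pos_z_4 = 11
radius_4 = 2
pos_x_5 = 15
pos_y_5 = 16
pos_z_5 = 11
radius_5 = 2
pos_x_6 = 4
pos_y_6 = 8
pos_z_6 = 1
height_6 = 4
pos_x_7 = 5
pos_y_7 = 12
pos_z_7 = 4
height_7 = 10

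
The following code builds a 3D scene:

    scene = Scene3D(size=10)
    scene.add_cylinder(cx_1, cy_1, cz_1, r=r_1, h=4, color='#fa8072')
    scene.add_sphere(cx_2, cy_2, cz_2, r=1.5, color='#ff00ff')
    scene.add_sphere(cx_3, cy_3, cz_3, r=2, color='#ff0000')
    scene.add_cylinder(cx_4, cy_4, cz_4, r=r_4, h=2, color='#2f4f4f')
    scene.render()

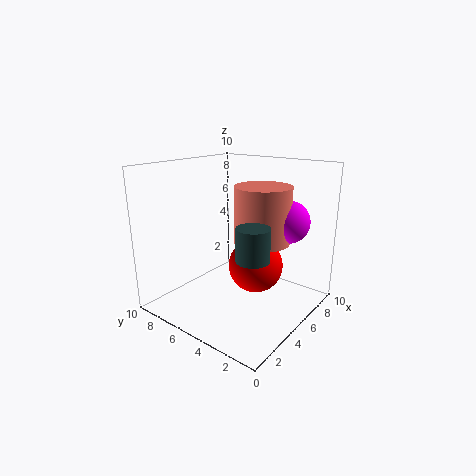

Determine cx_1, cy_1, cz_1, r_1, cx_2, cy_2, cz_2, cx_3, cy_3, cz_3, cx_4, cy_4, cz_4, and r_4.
cx_1 = 6.5; cy_1 = 4; cz_1 = 4.5; r_1 = 2; cx_2 = 7.5; cy_2 = 2.5; cz_2 = 6; cx_3 = 6.5; cy_3 = 4.5; cz_3 = 2.5; cx_4 = 2.5; cy_4 = 2; cz_4 = 5; r_4 = 1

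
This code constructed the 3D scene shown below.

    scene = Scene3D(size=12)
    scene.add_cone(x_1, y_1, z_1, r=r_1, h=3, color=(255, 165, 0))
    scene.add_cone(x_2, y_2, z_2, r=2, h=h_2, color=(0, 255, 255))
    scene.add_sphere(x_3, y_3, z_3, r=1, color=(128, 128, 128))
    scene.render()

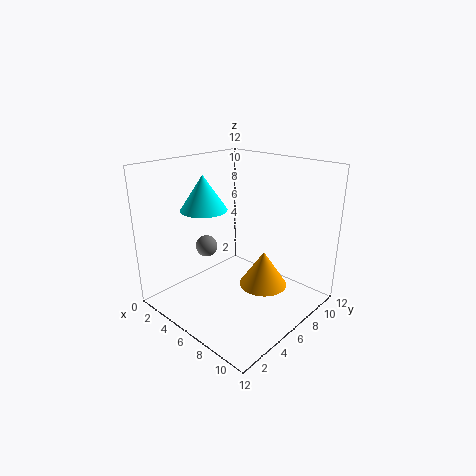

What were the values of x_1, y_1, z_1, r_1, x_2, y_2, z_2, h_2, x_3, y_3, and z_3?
x_1 = 8, y_1 = 7, z_1 = 2, r_1 = 2, x_2 = 3, y_2 = 5, z_2 = 8, h_2 = 3, x_3 = 2, y_3 = 6, z_3 = 4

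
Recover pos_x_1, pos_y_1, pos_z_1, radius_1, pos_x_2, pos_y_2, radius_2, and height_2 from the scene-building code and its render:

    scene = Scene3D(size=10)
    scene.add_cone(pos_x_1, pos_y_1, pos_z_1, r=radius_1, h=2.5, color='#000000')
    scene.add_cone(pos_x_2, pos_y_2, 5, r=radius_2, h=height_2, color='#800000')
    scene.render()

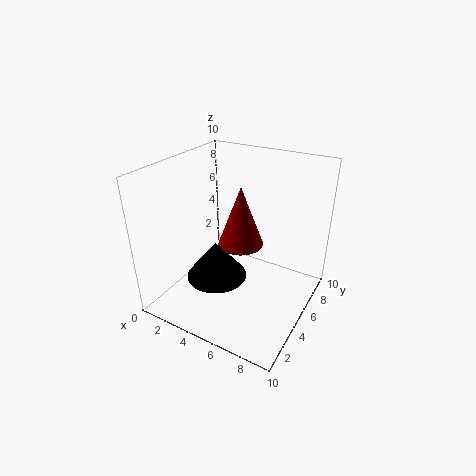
pos_x_1 = 4.5, pos_y_1 = 3, pos_z_1 = 3, radius_1 = 2, pos_x_2 = 5.5, pos_y_2 = 4.5, radius_2 = 1.5, height_2 = 4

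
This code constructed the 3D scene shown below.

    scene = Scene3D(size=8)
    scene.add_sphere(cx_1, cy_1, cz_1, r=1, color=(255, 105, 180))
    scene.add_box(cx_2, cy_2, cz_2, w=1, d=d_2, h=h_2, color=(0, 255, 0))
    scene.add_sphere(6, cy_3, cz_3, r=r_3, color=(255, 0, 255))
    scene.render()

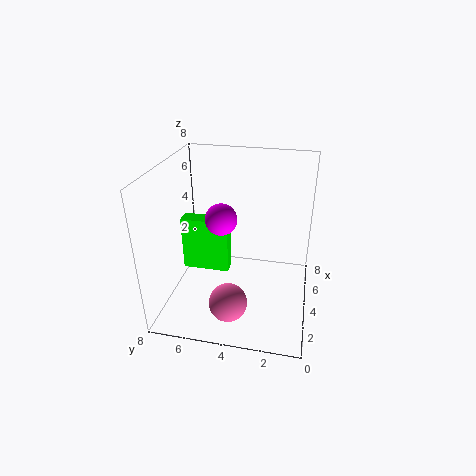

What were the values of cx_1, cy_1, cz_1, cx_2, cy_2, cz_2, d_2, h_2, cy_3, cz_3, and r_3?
cx_1 = 1.5
cy_1 = 4
cz_1 = 1.5
cx_2 = 5.5
cy_2 = 5
cz_2 = 0.5
d_2 = 3
h_2 = 3.5
cy_3 = 5.5
cz_3 = 4
r_3 = 1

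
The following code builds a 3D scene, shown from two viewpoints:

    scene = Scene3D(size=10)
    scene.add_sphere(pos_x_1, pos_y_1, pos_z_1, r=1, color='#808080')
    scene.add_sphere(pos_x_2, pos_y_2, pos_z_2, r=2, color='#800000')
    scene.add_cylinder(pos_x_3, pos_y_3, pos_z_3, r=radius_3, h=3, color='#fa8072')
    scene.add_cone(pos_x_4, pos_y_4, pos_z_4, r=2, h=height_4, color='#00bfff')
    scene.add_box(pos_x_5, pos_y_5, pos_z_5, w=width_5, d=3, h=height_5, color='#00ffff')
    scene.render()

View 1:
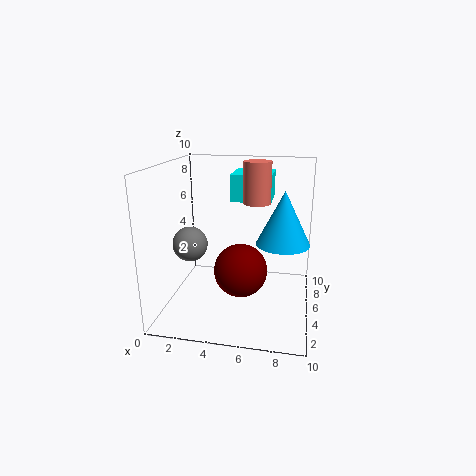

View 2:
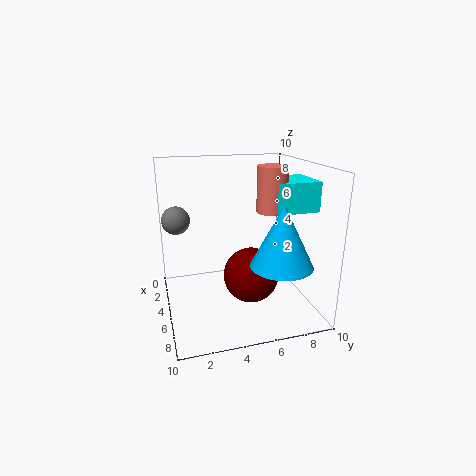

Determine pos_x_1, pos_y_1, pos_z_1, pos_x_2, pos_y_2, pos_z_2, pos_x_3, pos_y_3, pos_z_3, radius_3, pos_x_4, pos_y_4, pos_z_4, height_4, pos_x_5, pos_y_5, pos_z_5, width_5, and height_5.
pos_x_1 = 3
pos_y_1 = 1
pos_z_1 = 6
pos_x_2 = 5
pos_y_2 = 6
pos_z_2 = 2
pos_x_3 = 6
pos_y_3 = 7
pos_z_3 = 7
radius_3 = 1
pos_x_4 = 8
pos_y_4 = 7
pos_z_4 = 4
height_4 = 4
pos_x_5 = 4
pos_y_5 = 7
pos_z_5 = 7
width_5 = 3
height_5 = 2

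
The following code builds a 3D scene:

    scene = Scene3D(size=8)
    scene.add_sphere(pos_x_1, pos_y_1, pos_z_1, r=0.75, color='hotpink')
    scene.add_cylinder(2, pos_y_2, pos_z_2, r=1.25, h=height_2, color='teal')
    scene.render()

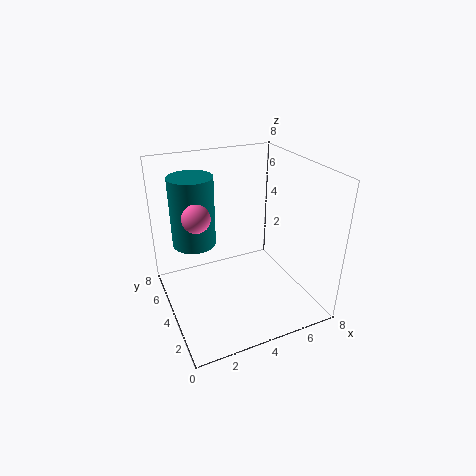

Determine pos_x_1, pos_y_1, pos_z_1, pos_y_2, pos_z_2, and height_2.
pos_x_1 = 1.75, pos_y_1 = 4.25, pos_z_1 = 5.5, pos_y_2 = 5.75, pos_z_2 = 3.25, height_2 = 4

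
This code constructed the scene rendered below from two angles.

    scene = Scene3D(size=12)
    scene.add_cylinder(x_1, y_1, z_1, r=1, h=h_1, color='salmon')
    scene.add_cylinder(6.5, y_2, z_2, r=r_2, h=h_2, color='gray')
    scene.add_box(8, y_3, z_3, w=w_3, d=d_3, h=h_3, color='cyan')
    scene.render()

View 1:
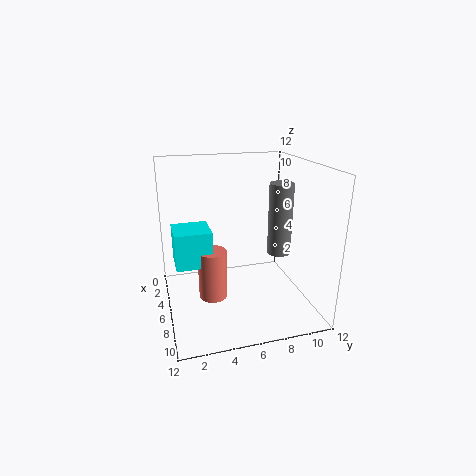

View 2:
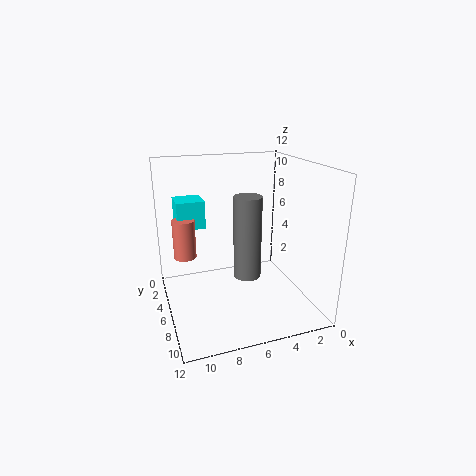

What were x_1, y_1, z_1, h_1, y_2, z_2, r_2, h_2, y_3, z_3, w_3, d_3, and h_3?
x_1 = 10; y_1 = 3; z_1 = 3.5; h_1 = 3.5; y_2 = 9.5; z_2 = 4.5; r_2 = 1; h_2 = 6; y_3 = 0.5; z_3 = 6; w_3 = 2.5; d_3 = 2.5; h_3 = 2.5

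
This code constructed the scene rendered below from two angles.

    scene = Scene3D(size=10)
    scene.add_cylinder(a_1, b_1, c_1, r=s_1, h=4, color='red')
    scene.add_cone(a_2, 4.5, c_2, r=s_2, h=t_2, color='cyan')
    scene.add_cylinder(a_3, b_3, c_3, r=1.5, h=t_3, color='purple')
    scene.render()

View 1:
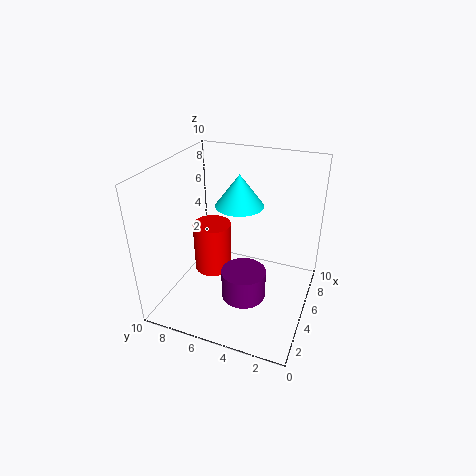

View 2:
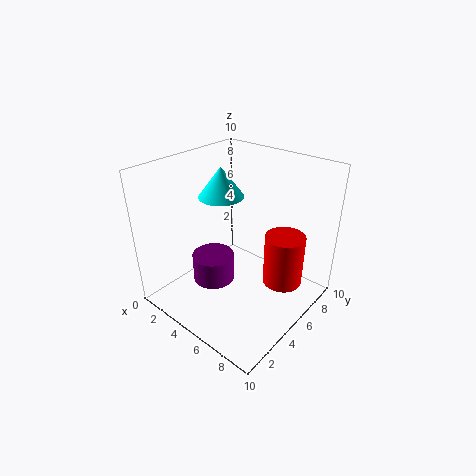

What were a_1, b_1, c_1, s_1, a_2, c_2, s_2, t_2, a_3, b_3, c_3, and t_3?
a_1 = 7, b_1 = 8, c_1 = 0.5, s_1 = 1.5, a_2 = 4, c_2 = 8, s_2 = 1.5, t_2 = 2, a_3 = 3.5, b_3 = 4, c_3 = 1.5, t_3 = 2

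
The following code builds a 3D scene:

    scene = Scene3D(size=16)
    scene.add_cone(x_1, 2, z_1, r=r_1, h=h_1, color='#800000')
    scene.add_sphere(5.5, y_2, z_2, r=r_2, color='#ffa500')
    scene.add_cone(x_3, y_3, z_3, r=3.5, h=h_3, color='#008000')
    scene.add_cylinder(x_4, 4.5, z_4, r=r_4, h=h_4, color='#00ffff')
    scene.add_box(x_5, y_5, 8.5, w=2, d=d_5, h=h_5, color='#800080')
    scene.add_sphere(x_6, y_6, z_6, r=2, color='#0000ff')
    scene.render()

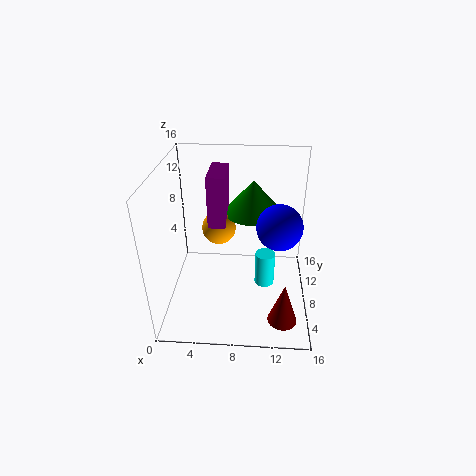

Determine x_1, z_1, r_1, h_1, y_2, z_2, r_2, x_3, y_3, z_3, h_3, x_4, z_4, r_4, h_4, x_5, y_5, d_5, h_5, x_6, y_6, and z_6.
x_1 = 13
z_1 = 2
r_1 = 1.5
h_1 = 4.5
y_2 = 11
z_2 = 7.5
r_2 = 2
x_3 = 9.5
y_3 = 12.5
z_3 = 9
h_3 = 4
x_4 = 11
z_4 = 5
r_4 = 1
h_4 = 3.5
x_5 = 4.5
y_5 = 9
d_5 = 5
h_5 = 6
x_6 = 12
y_6 = 2
z_6 = 13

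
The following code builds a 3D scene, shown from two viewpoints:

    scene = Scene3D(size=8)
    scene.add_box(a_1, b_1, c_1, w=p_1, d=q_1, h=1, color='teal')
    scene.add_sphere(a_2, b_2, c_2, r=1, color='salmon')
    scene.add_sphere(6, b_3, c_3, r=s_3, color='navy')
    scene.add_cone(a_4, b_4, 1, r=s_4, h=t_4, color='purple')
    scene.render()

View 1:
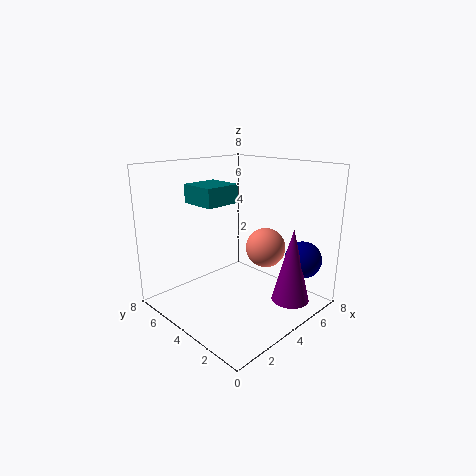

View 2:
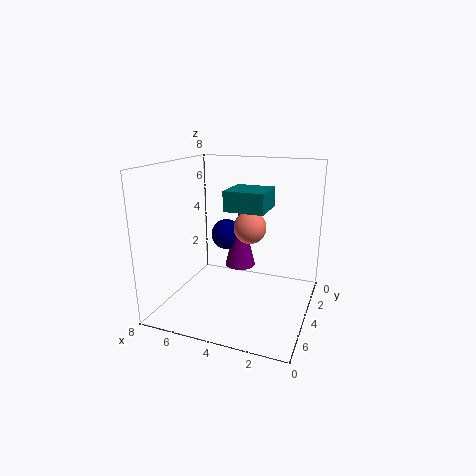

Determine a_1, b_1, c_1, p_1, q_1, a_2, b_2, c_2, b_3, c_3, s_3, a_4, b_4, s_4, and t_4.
a_1 = 2; b_1 = 4; c_1 = 6; p_1 = 2; q_1 = 2; a_2 = 4; b_2 = 2; c_2 = 4; b_3 = 1; c_3 = 3; s_3 = 1; a_4 = 5; b_4 = 1; s_4 = 1; t_4 = 4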